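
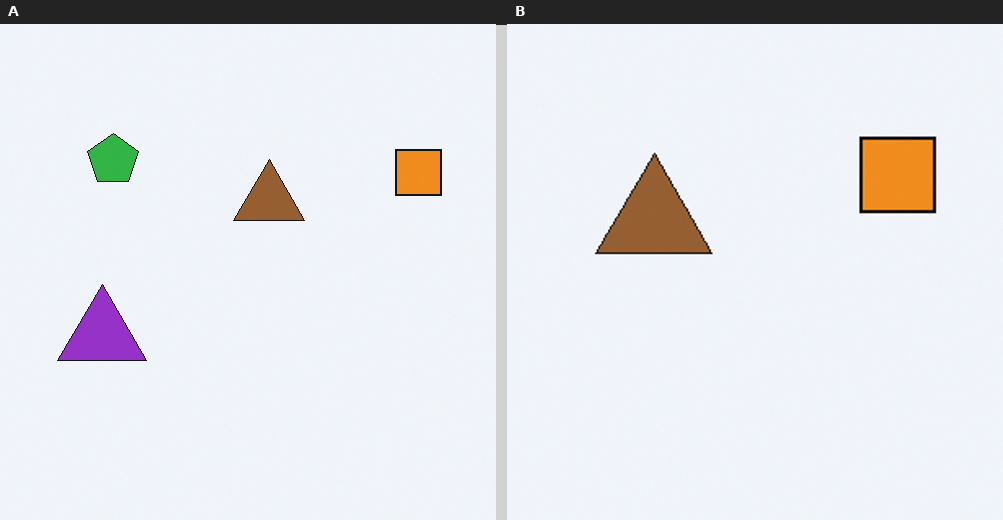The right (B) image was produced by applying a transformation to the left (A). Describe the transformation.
It was cropped tightly and scaled back up.

The visible shapes are larger and the field of view is narrower; shapes near the original edges may be partly or wholly outside the frame — a crop-and-rescale.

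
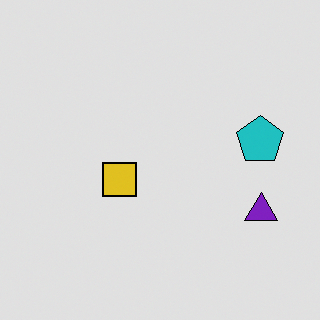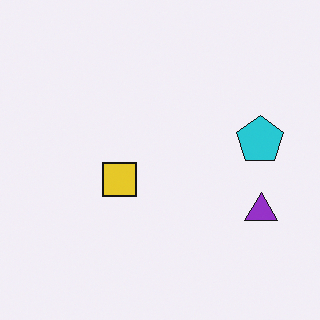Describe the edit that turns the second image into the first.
The transformation is: moderately posterized.

Each flat color has snapped to a coarser quantized level — most visibly, the near-white background has dropped to a flat grey.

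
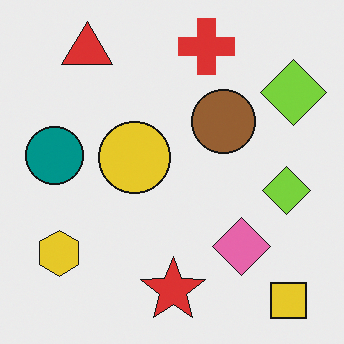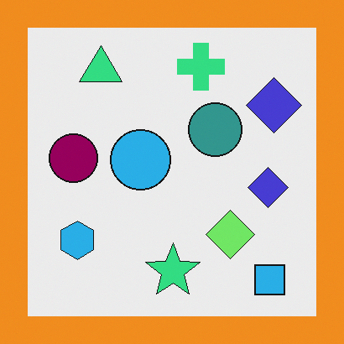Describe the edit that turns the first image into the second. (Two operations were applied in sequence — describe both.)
The transformation is: hue-shifted by a moderate amount, then framed with a orange border.

Every shape's color has rotated by the same amount around the hue wheel — a uniform hue shift. A solid orange frame runs around the edge of the second image, with the content slightly shrunk inside it.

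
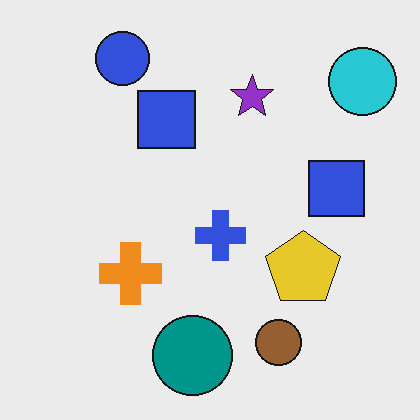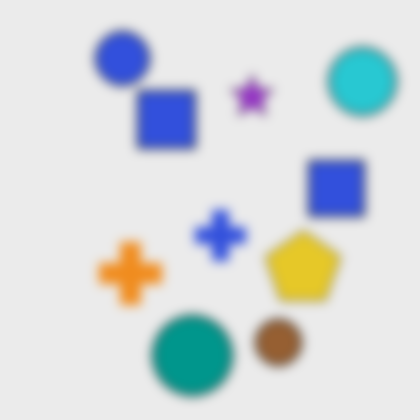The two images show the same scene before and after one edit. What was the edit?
This is the original image heavily blurred.

Shape edges and outlines are uniformly softened across the whole image.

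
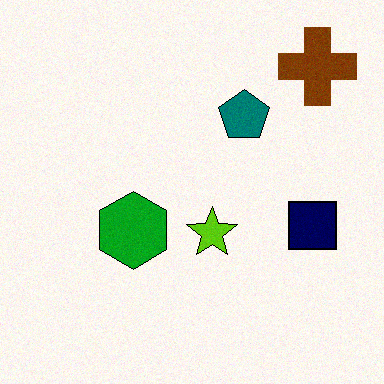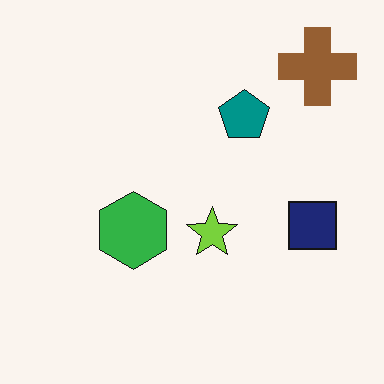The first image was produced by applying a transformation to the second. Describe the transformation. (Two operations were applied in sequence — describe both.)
Degraded with light additive noise, then given slightly increased contrast.

Random speckle covers the whole image, including the flat background. Tones are pushed away from mid-grey across the whole image — a global contrast change.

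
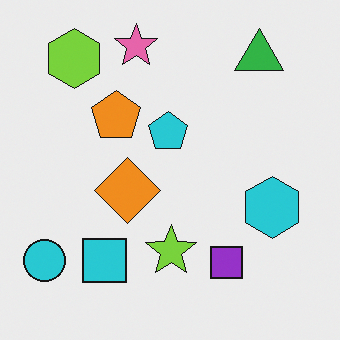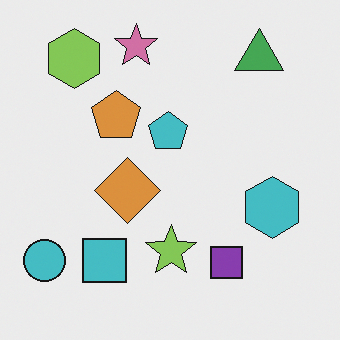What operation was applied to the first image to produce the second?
Slightly desaturated.

All colors are more muted and greyish — a global saturation change.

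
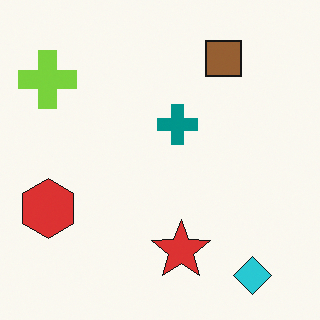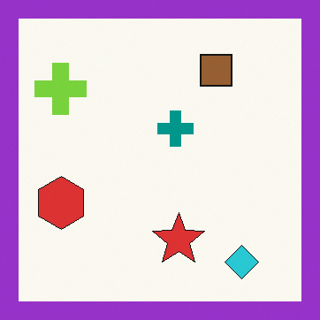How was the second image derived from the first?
This is the original image framed with a purple border.

A solid purple frame runs around the edge of the second image, with the content slightly shrunk inside it.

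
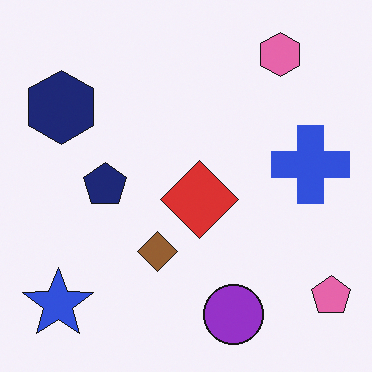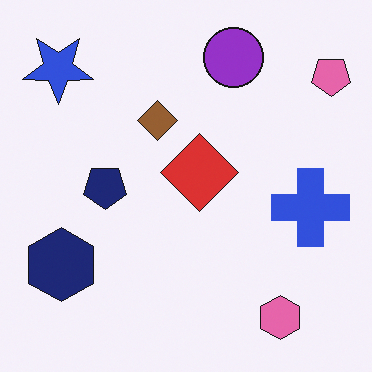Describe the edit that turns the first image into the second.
The image was flipped vertically (top ↔ bottom).

The pink hexagon is in the top-right of the first image and the bottom-right of the second — shapes on opposite sides of the horizontal midline have swapped in a mirror flip.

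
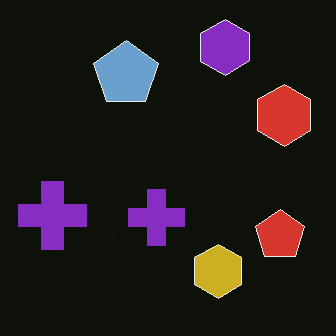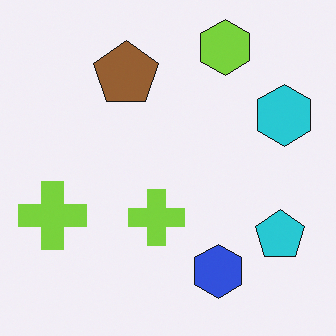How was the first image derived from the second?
It was color-inverted (negative).

The light background has become dark and every shape's color is its complement — a photographic negative.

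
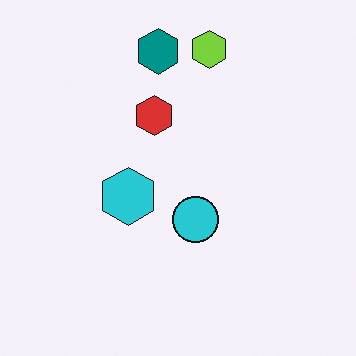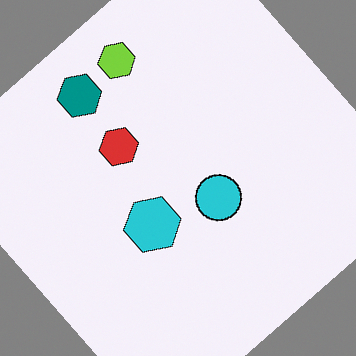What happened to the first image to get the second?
This is the original image rotated counter-clockwise by a large amount — several tens of degrees.

Every shape is tilted by the same angle and the image corners show triangular fill wedges — a whole-image rotation by a non-right angle.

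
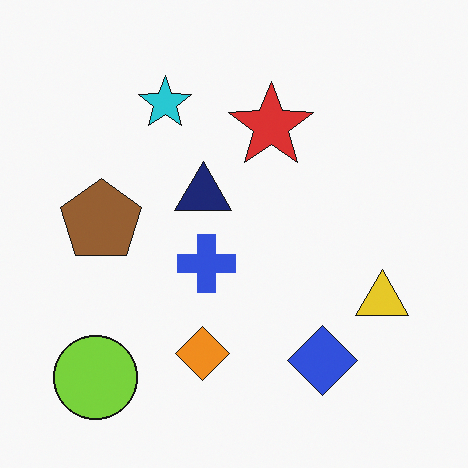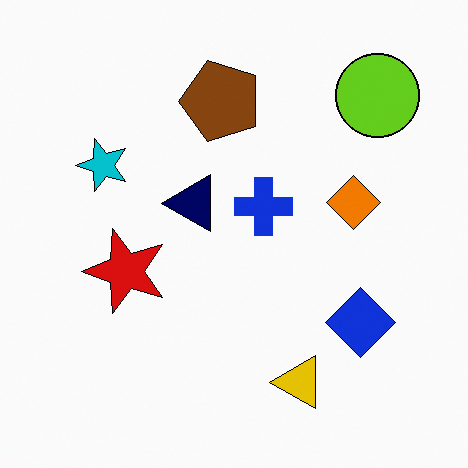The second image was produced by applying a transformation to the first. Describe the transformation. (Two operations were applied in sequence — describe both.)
The transformation is: given slightly increased contrast, then transposed (reflected across the top-left ↔ bottom-right diagonal).

Tones are pushed away from mid-grey across the whole image — a global contrast change. Shapes have swapped their row and column positions — what was in the top-right is now in the bottom-left — a diagonal reflection.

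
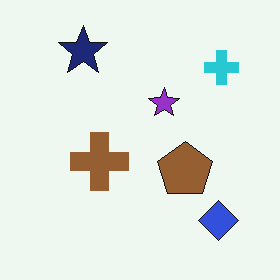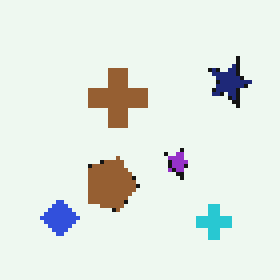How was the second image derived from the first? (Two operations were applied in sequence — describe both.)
Mildly pixelated, then rotated 90° clockwise.

Shapes are reduced to large square blocks; fine edges and outlines are lost — a downscale-then-upscale (mosaic) effect. The blue diamond sits in the bottom-right of the first image and the bottom-left of the second — consistent with a whole-image 90° clockwise rotation.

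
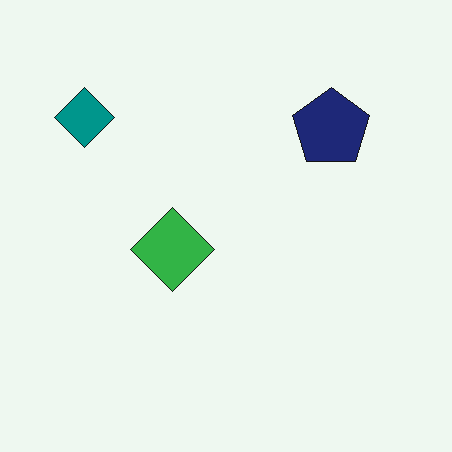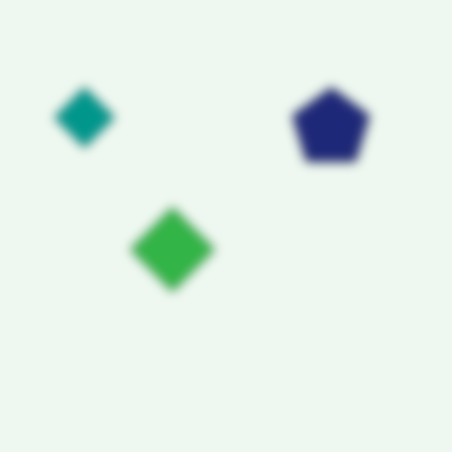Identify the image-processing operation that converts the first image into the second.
Strongly gaussian-blurred.

Shape edges and outlines are uniformly softened across the whole image.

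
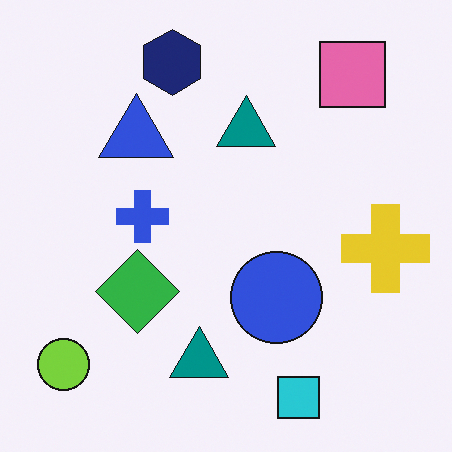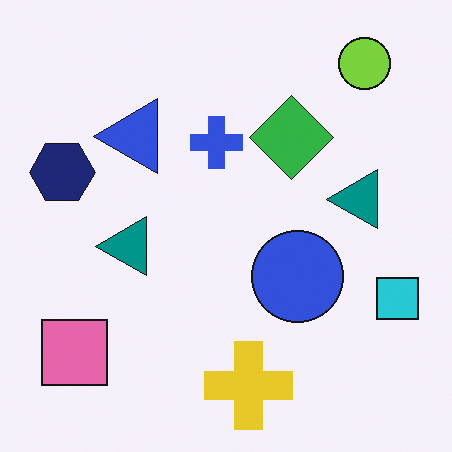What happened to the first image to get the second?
The second image is the first transposed (reflected across the top-left ↔ bottom-right diagonal).

Shapes have swapped their row and column positions — what was in the top-right is now in the bottom-left — a diagonal reflection.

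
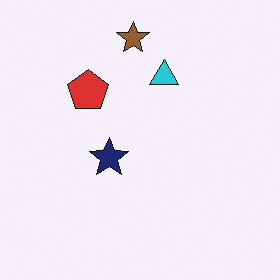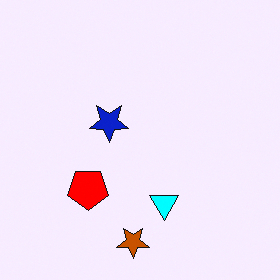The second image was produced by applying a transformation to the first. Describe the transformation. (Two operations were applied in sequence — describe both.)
The image was flipped vertically (top ↔ bottom), then made much more vivid (saturation change).

The brown star is in the top of the first image and the bottom of the second — shapes on opposite sides of the horizontal midline have swapped in a mirror flip. All colors are more vivid — a global saturation change.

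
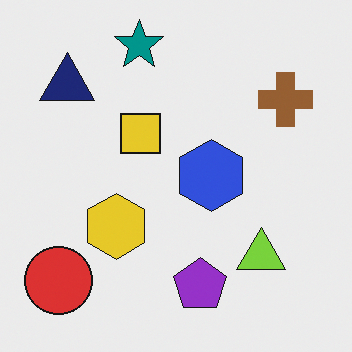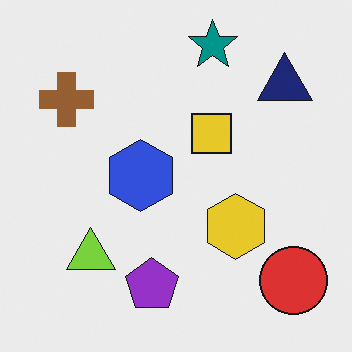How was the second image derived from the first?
Flipped horizontally (left ↔ right).

The red circle is in the bottom-left of the first image and the bottom-right of the second — shapes on opposite sides of the vertical midline have swapped in a mirror flip.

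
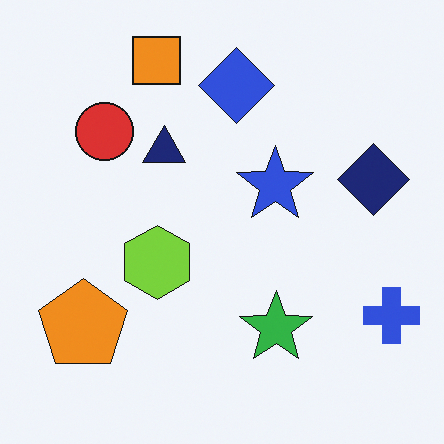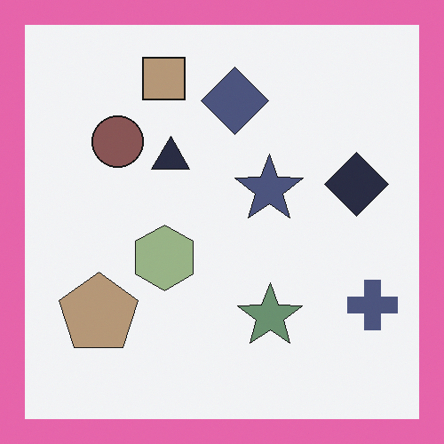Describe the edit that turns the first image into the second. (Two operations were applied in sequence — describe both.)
The second image is the first made much more muted (saturation change), then framed with a pink border.

All colors are more muted and greyish — a global saturation change. A solid pink frame runs around the edge of the second image, with the content slightly shrunk inside it.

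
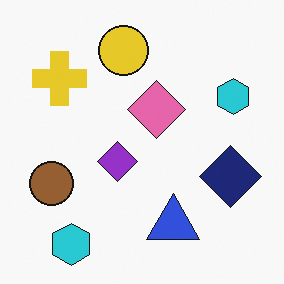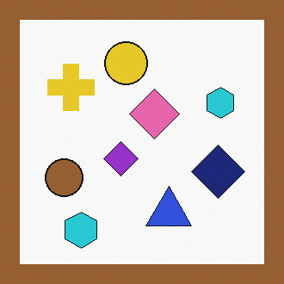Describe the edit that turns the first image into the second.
This is the original image framed with a brown border.

A solid brown frame runs around the edge of the second image, with the content slightly shrunk inside it.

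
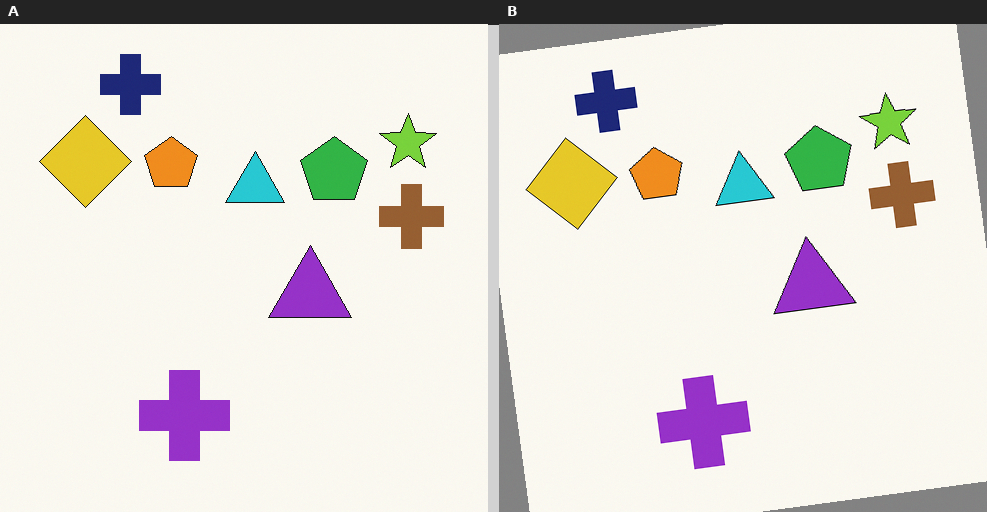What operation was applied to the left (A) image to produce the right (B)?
Rotated counter-clockwise by a slight angle.

Every shape is tilted by the same angle and the image corners show triangular fill wedges — a whole-image rotation by a non-right angle.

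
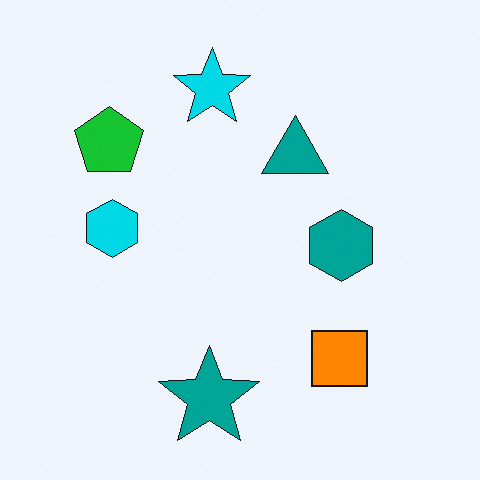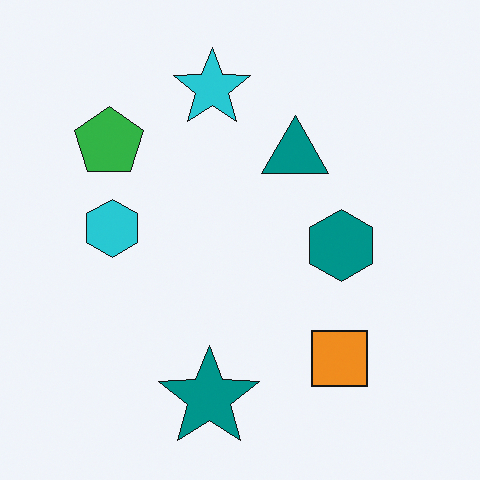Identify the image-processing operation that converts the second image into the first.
This is the original image slightly oversaturated.

All colors are more vivid — a global saturation change.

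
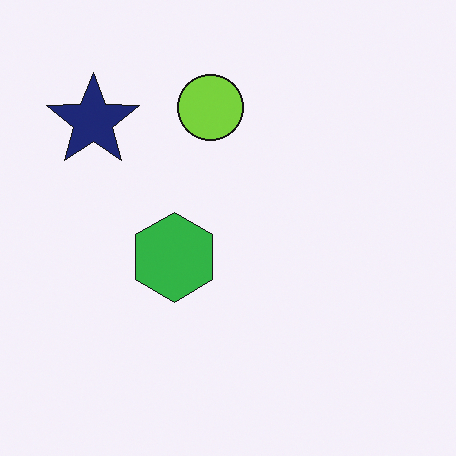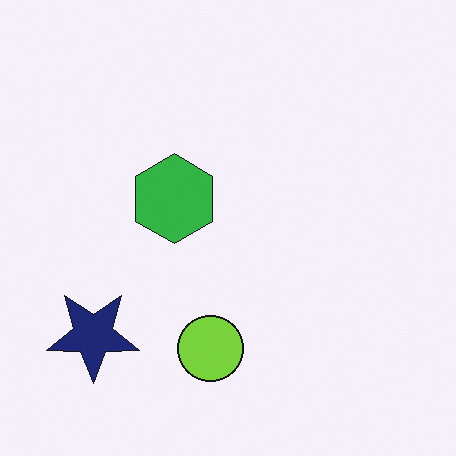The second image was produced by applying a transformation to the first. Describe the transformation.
The second image is the first flipped vertically (top ↔ bottom).

The lime circle is in the top of the first image and the bottom of the second — shapes on opposite sides of the horizontal midline have swapped in a mirror flip.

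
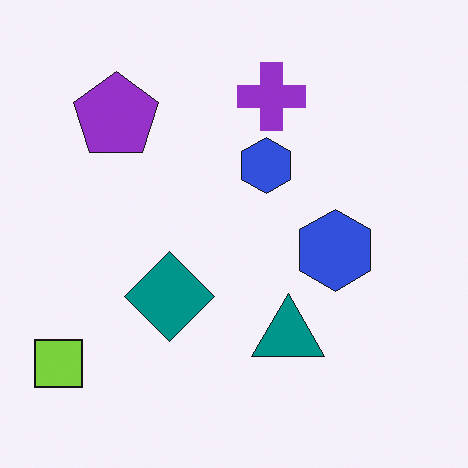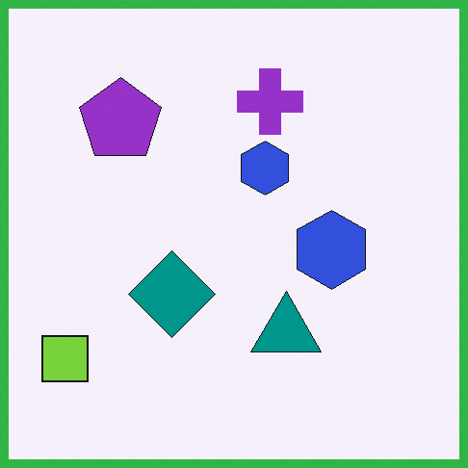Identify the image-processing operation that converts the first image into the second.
Framed with a green border.

A solid green frame runs around the edge of the second image, with the content slightly shrunk inside it.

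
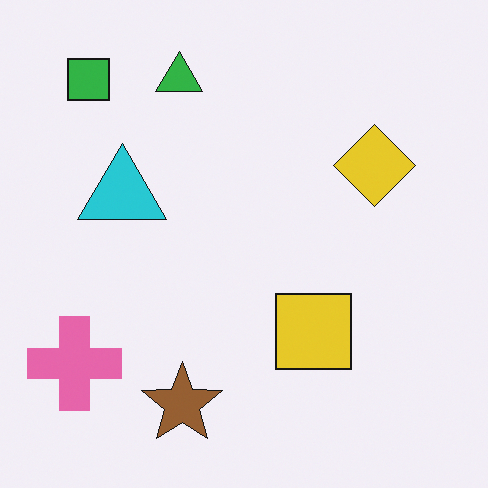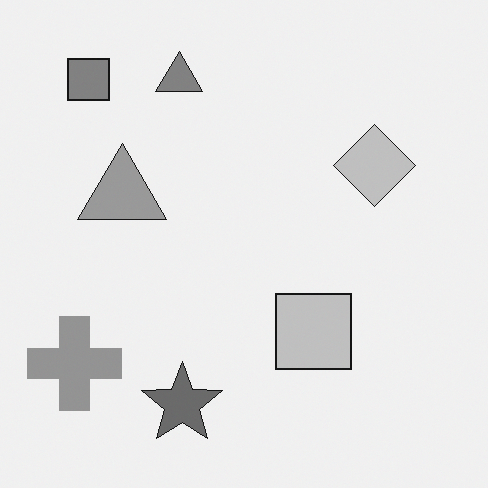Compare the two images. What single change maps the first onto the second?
It was converted to grayscale.

All color is removed — every shape is now a shade of grey.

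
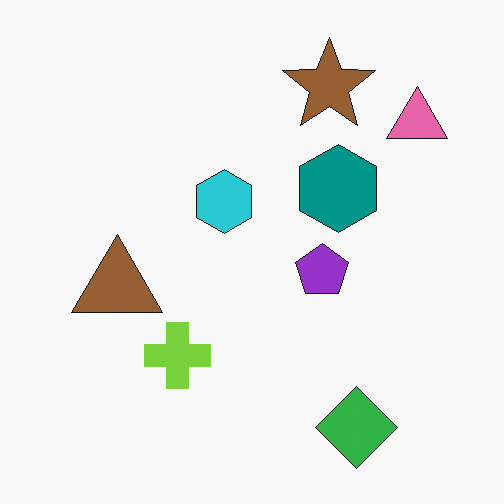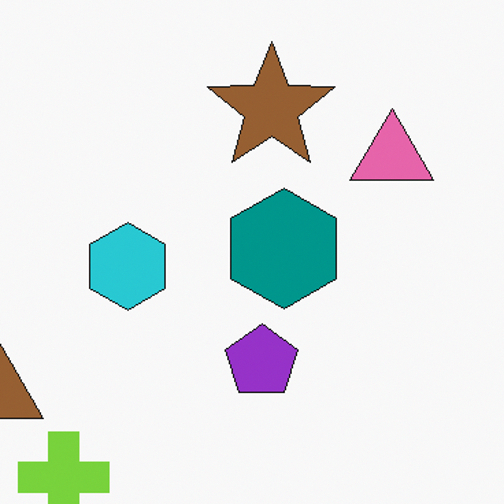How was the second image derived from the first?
The image was cropped to a modestly smaller region and rescaled.

The visible shapes are larger and the field of view is narrower; shapes near the original edges may be partly or wholly outside the frame — a crop-and-rescale.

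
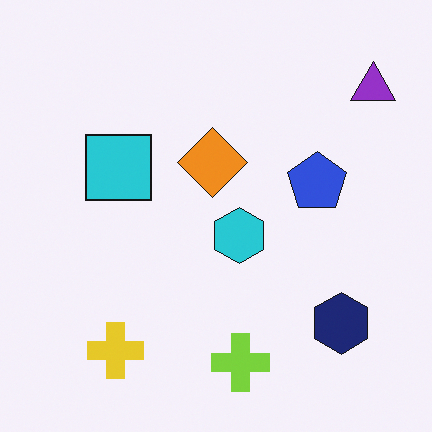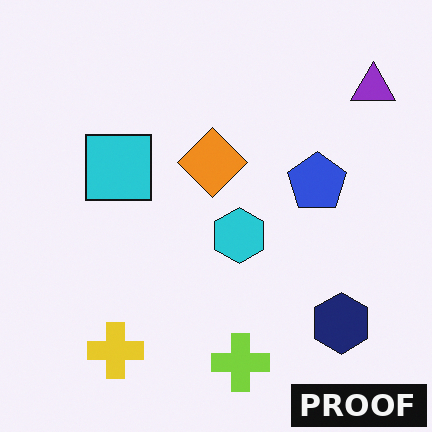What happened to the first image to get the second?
The image was watermarked with the text "PROOF" in the lower-right corner.

A dark label reading "PROOF" appears in the lower-right corner.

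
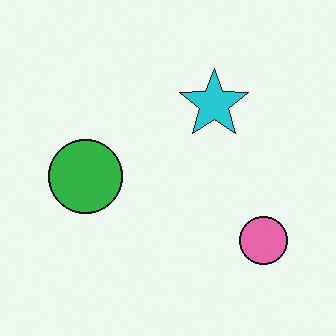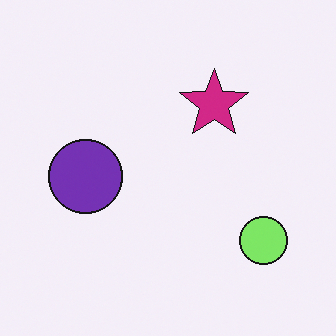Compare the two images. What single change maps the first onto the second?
The transformation is: hue-shifted by a moderate amount.

Every shape's color has rotated by the same amount around the hue wheel — a uniform hue shift.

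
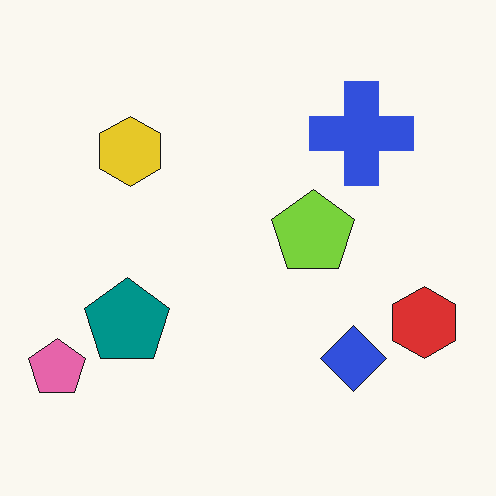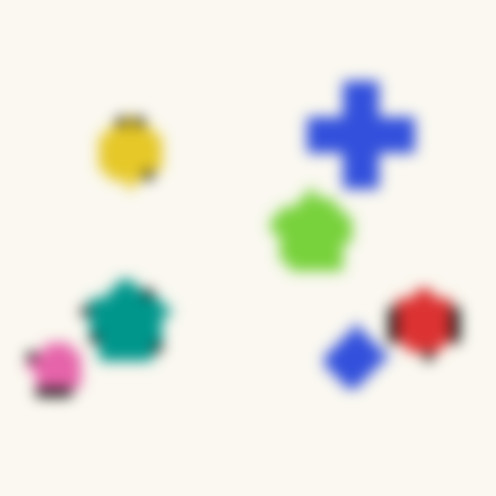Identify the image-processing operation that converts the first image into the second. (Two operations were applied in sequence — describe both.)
It was coarsely pixelated, then heavily blurred.

Shapes are reduced to large square blocks; fine edges and outlines are lost — a downscale-then-upscale (mosaic) effect. Shape edges and outlines are uniformly softened across the whole image.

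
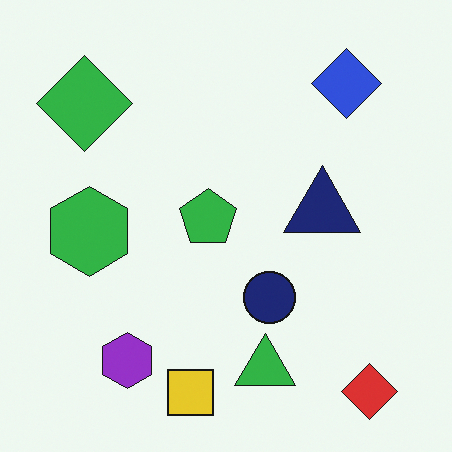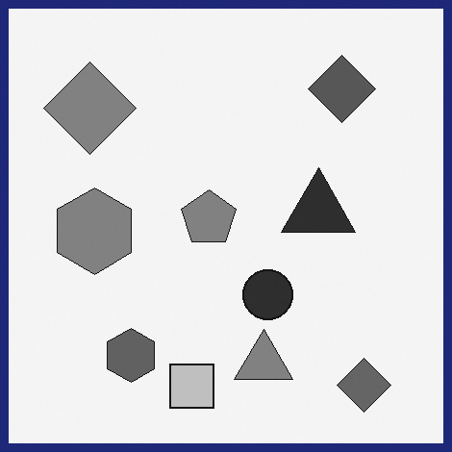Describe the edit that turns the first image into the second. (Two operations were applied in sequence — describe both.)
The image was converted to grayscale, then framed with a navy border.

All color is removed — every shape is now a shade of grey. A solid navy frame runs around the edge of the second image, with the content slightly shrunk inside it.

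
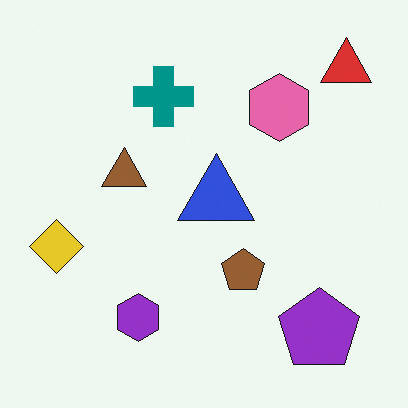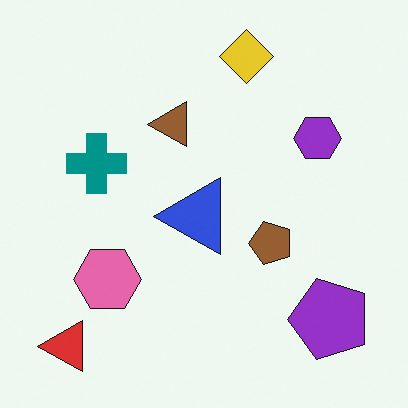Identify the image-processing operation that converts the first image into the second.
The transformation is: transposed (reflected across the top-left ↔ bottom-right diagonal).

Shapes have swapped their row and column positions — what was in the top-right is now in the bottom-left — a diagonal reflection.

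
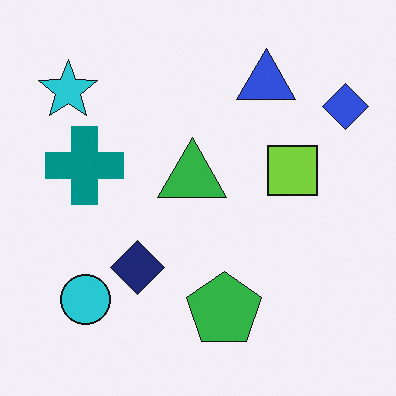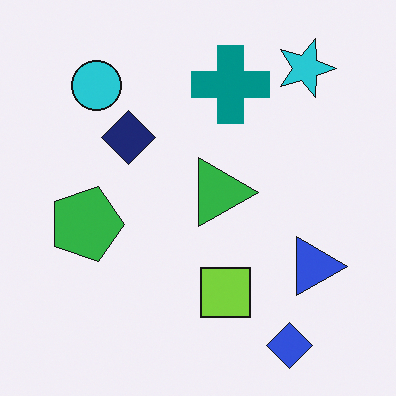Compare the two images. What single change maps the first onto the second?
It was rotated 90° clockwise.

The blue diamond sits in the top-right of the first image and the bottom-right of the second — consistent with a whole-image 90° clockwise rotation.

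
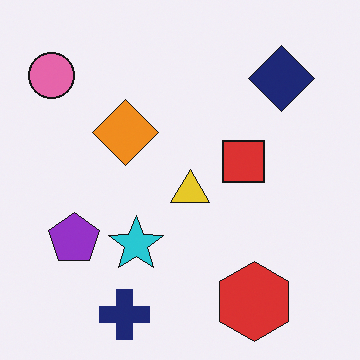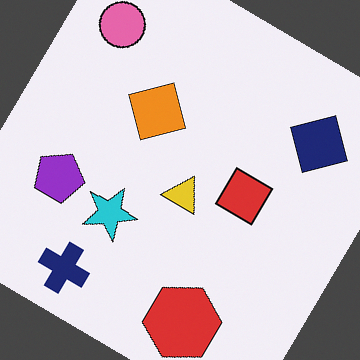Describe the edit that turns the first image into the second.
This is the original image rotated clockwise by a large amount — several tens of degrees.

Every shape is tilted by the same angle and the image corners show triangular fill wedges — a whole-image rotation by a non-right angle.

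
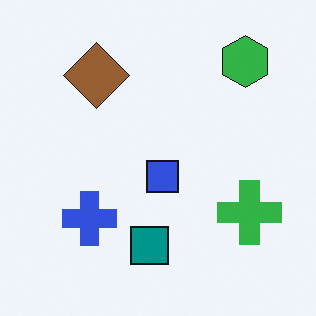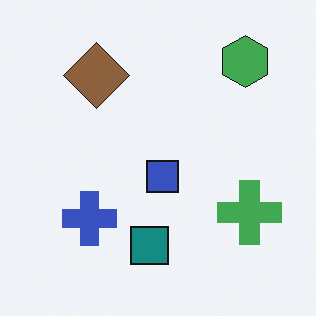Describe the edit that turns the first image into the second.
This is the original image slightly desaturated.

All colors are more muted and greyish — a global saturation change.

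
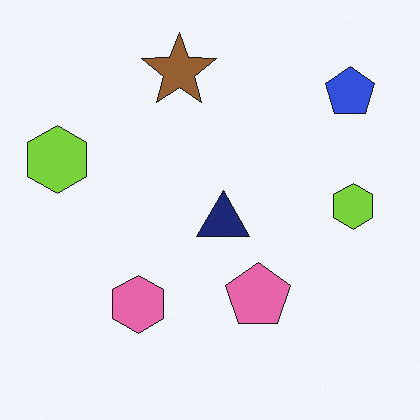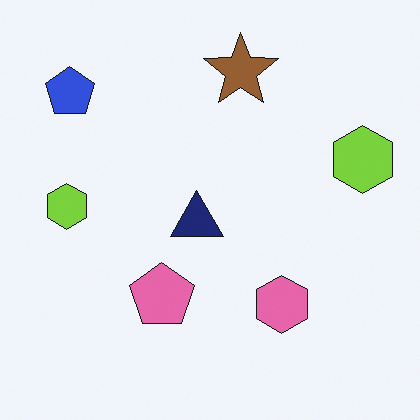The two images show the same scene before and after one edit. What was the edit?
Flipped horizontally (left ↔ right).

The blue pentagon is in the top-right of the first image and the top-left of the second — shapes on opposite sides of the vertical midline have swapped in a mirror flip.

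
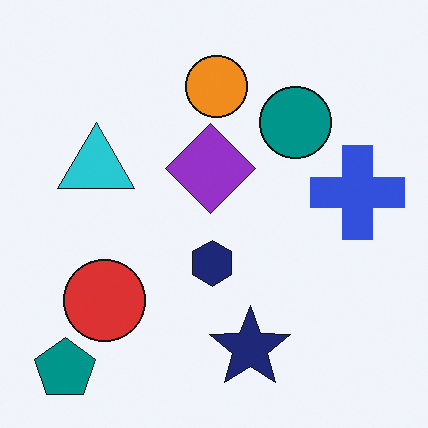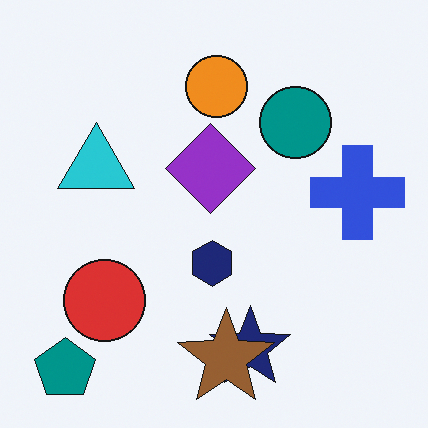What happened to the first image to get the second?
This is the original image overlaid with an additional brown star.

A brown star appears in the second image that is absent from the first.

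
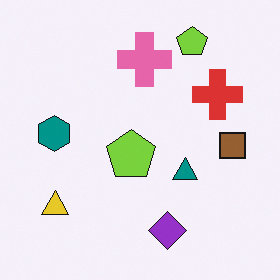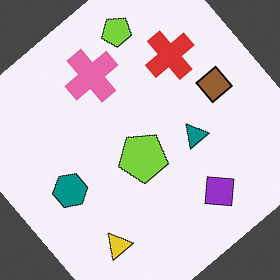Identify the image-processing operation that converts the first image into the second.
It was rotated counter-clockwise by a large amount — several tens of degrees.

Every shape is tilted by the same angle and the image corners show triangular fill wedges — a whole-image rotation by a non-right angle.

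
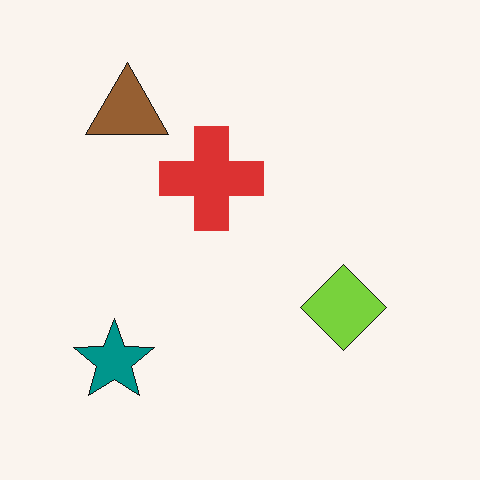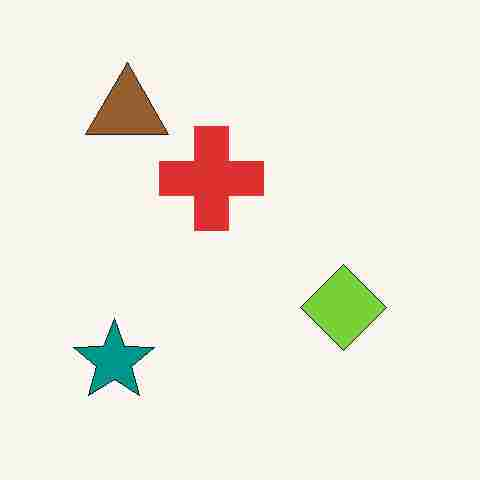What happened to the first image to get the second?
Degraded with heavy JPEG compression.

Blocky 8×8 compression artifacts appear around shape edges and the flat background shows ringing — characteristic JPEG degradation.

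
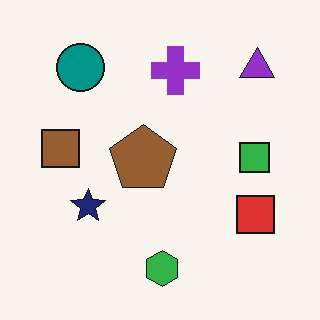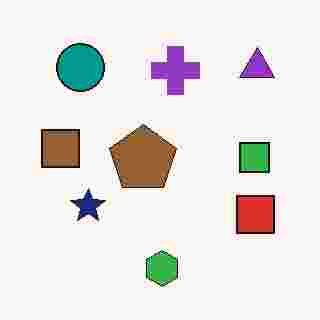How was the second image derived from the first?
The second image is the first heavily JPEG-compressed with obvious blocking artifacts.

Blocky 8×8 compression artifacts appear around shape edges and the flat background shows ringing — characteristic JPEG degradation.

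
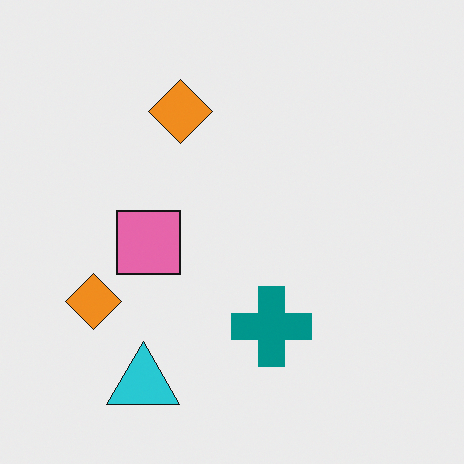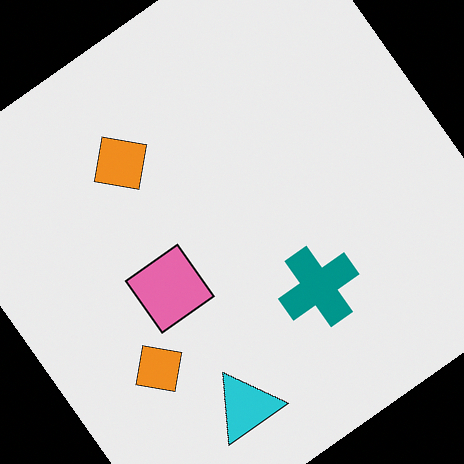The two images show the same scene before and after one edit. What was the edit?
This is the original image rotated counter-clockwise by a large amount — several tens of degrees.

Every shape is tilted by the same angle and the image corners show triangular fill wedges — a whole-image rotation by a non-right angle.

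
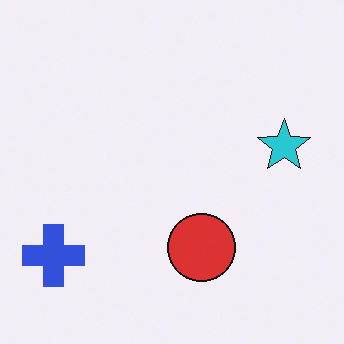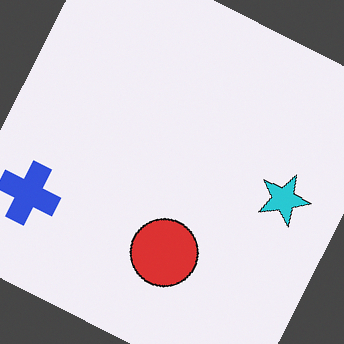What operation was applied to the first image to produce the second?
It was rotated clockwise by a clearly visible amount.

Every shape is tilted by the same angle and the image corners show triangular fill wedges — a whole-image rotation by a non-right angle.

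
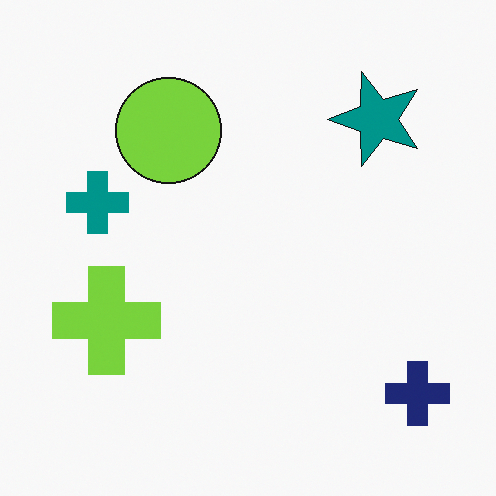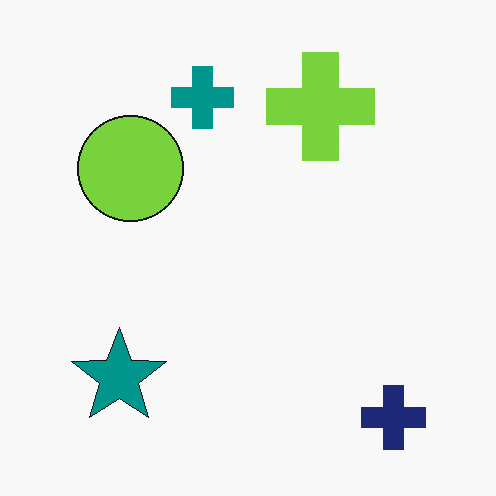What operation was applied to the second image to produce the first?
It was transposed (reflected across the top-left ↔ bottom-right diagonal).

Shapes have swapped their row and column positions — what was in the top-right is now in the bottom-left — a diagonal reflection.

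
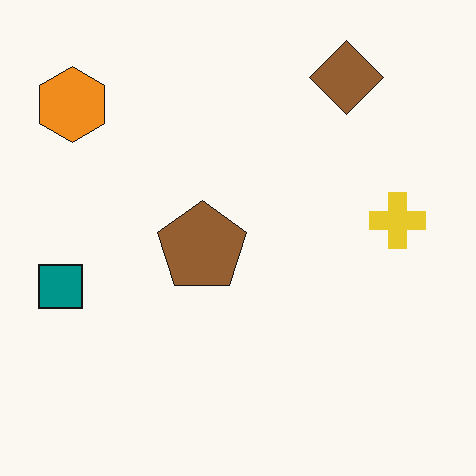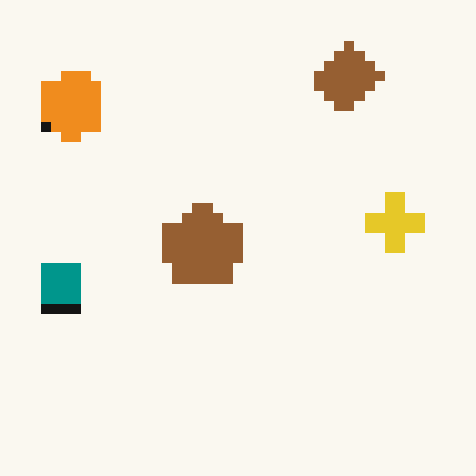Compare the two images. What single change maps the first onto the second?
The transformation is: coarsely pixelated.

Shapes are reduced to large square blocks; fine edges and outlines are lost — a downscale-then-upscale (mosaic) effect.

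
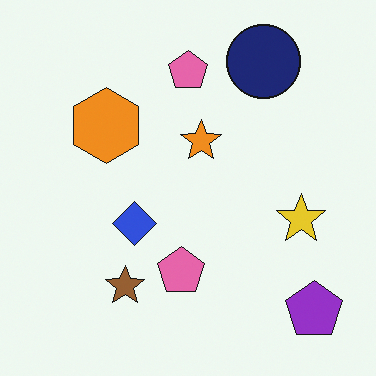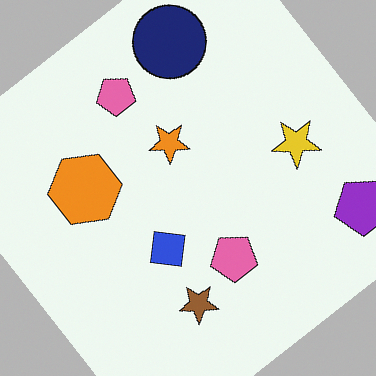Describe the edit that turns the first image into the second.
This is the original image rotated counter-clockwise by a large amount — several tens of degrees.

Every shape is tilted by the same angle and the image corners show triangular fill wedges — a whole-image rotation by a non-right angle.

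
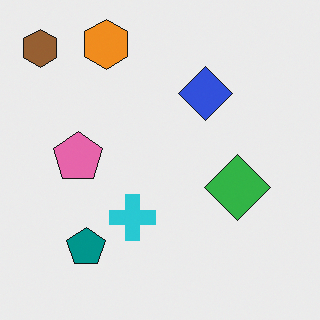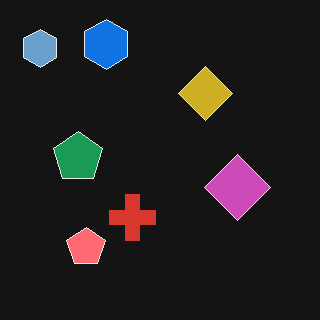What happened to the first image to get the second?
The transformation is: color-inverted (negative).

The light background has become dark and every shape's color is its complement — a photographic negative.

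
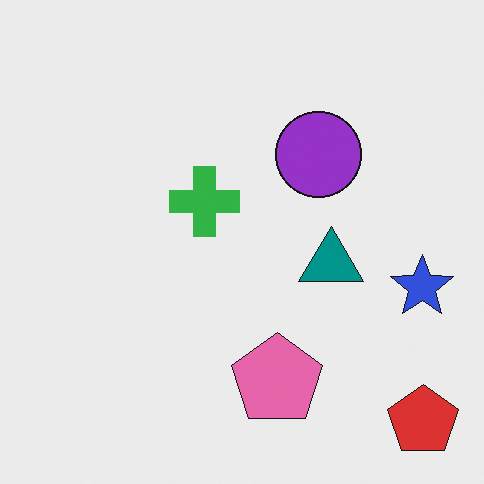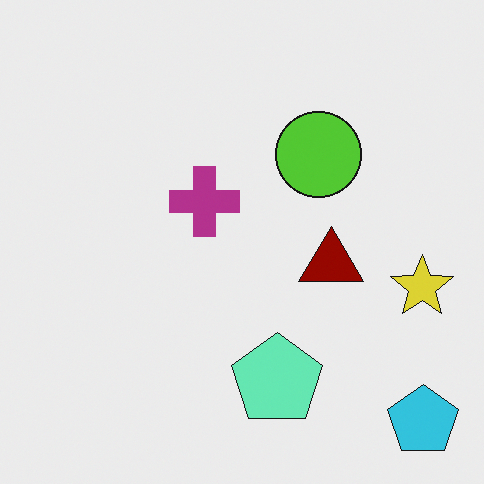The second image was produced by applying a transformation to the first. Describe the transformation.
The transformation is: hue-shifted by a large amount.

Every shape's color has rotated by the same amount around the hue wheel — a uniform hue shift.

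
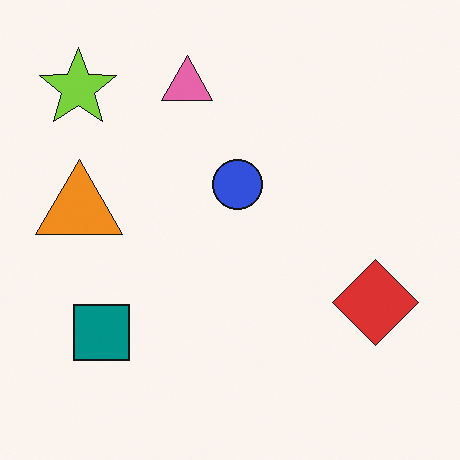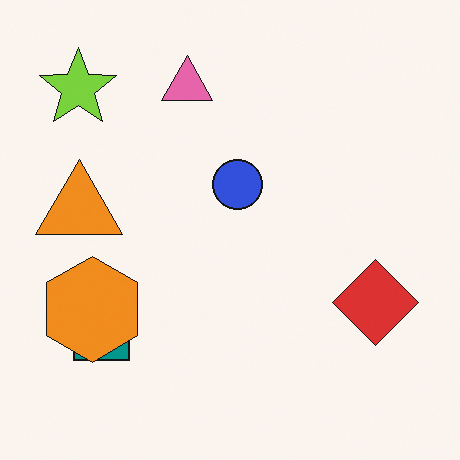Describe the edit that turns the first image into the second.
The transformation is: overlaid with an additional orange hexagon.

An orange hexagon appears in the second image that is absent from the first.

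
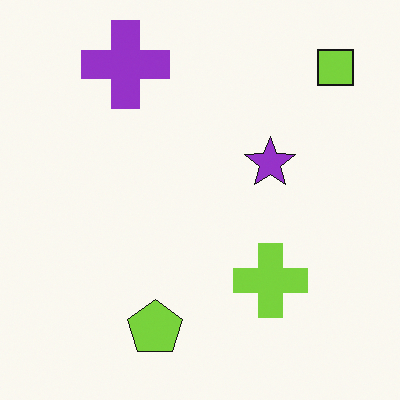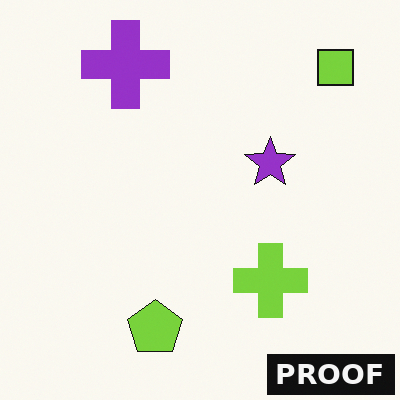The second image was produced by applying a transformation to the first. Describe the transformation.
The image was watermarked with the text "PROOF" in the lower-right corner.

A dark label reading "PROOF" appears in the lower-right corner.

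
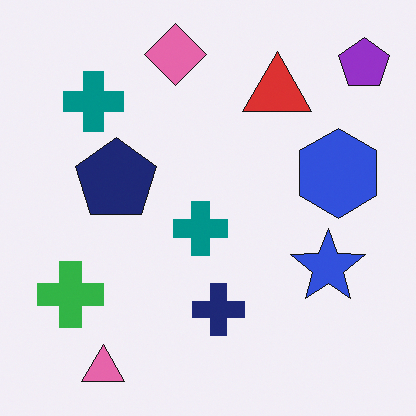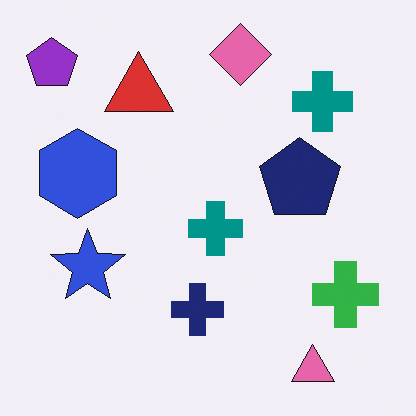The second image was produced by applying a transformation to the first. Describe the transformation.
This is the original image flipped horizontally (left ↔ right).

The purple pentagon is in the top-right of the first image and the top-left of the second — shapes on opposite sides of the vertical midline have swapped in a mirror flip.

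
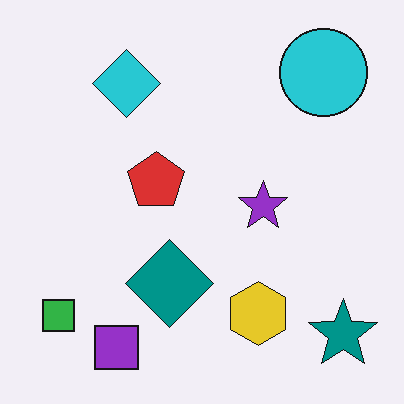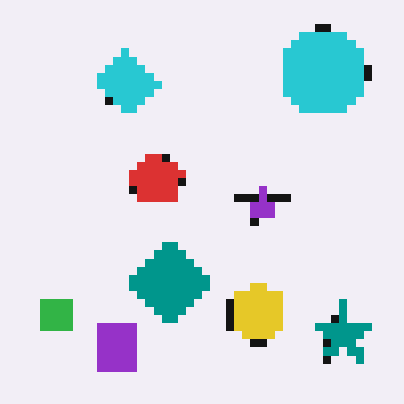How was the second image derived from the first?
This is the original image pixelated into visible square blocks.

Shapes are reduced to large square blocks; fine edges and outlines are lost — a downscale-then-upscale (mosaic) effect.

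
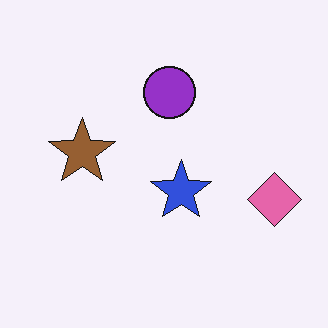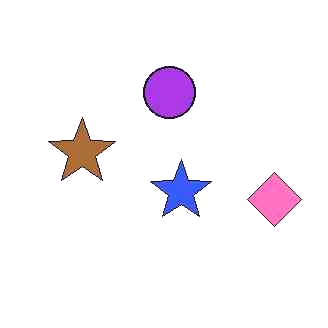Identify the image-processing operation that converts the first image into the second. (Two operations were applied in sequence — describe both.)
The image was given moderate JPEG compression, then brightened a little.

Blocky 8×8 compression artifacts appear around shape edges and the flat background shows ringing — characteristic JPEG degradation. Every pixel — background and shapes alike — is uniformly brightened.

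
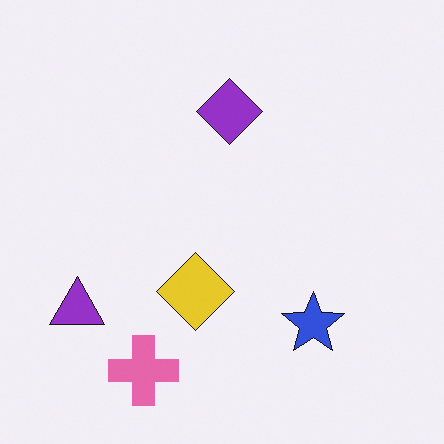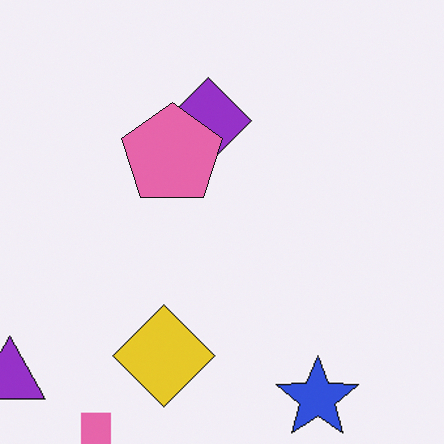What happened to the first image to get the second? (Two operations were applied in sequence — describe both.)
It was cropped to a modestly smaller region and rescaled, then overlaid with an additional pink pentagon.

The visible shapes are larger and the field of view is narrower; shapes near the original edges may be partly or wholly outside the frame — a crop-and-rescale. A pink pentagon appears in the second image that is absent from the first.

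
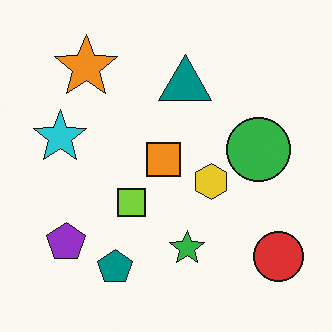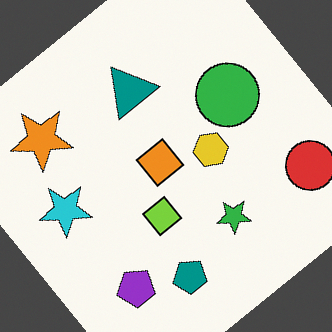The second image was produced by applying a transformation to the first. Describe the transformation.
This is the original image rotated counter-clockwise by a large amount — several tens of degrees.

Every shape is tilted by the same angle and the image corners show triangular fill wedges — a whole-image rotation by a non-right angle.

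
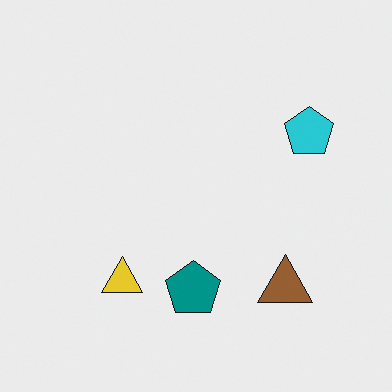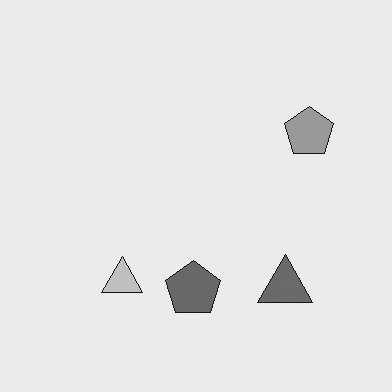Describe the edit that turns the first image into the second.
The image was converted to grayscale.

All color is removed — every shape is now a shade of grey.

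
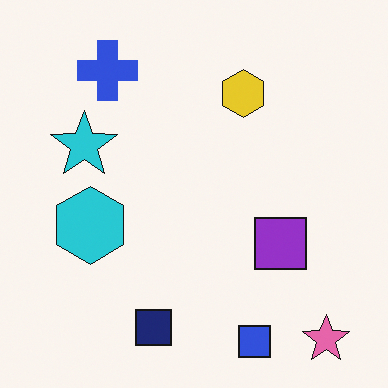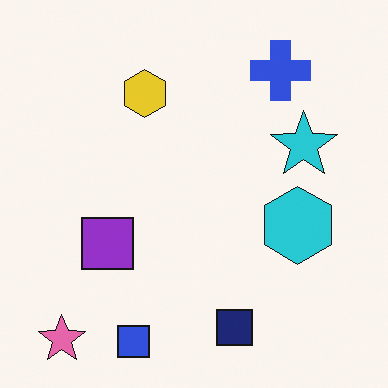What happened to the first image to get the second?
Flipped horizontally (left ↔ right).

The pink star is in the bottom-right of the first image and the bottom-left of the second — shapes on opposite sides of the vertical midline have swapped in a mirror flip.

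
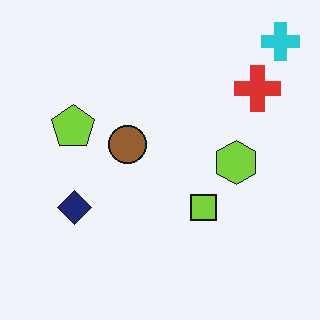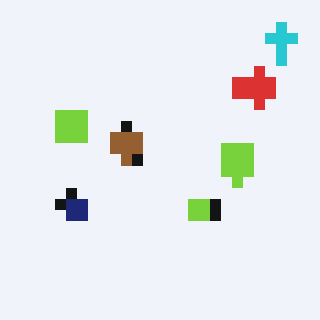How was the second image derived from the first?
Heavily pixelated into large blocks.

Shapes are reduced to large square blocks; fine edges and outlines are lost — a downscale-then-upscale (mosaic) effect.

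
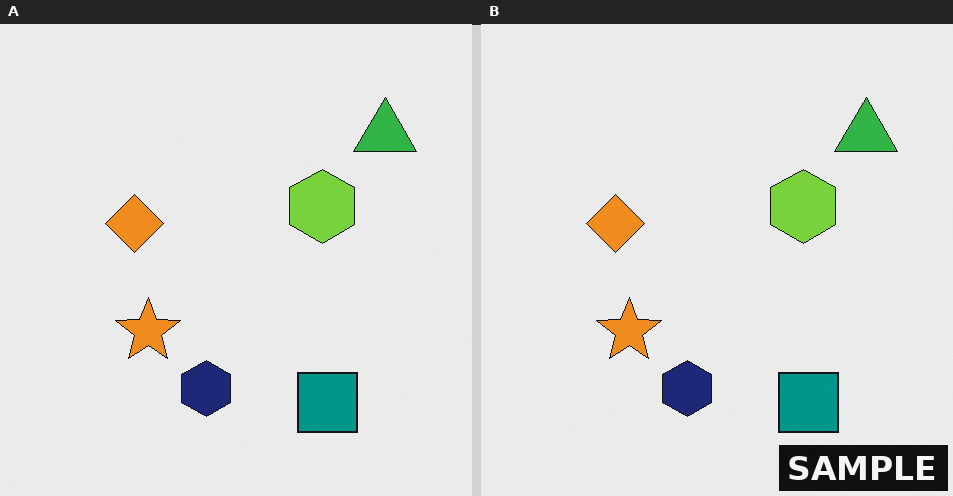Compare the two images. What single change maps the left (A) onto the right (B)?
Watermarked with the text "SAMPLE" in the lower-right corner.

A dark label reading "SAMPLE" appears in the lower-right corner.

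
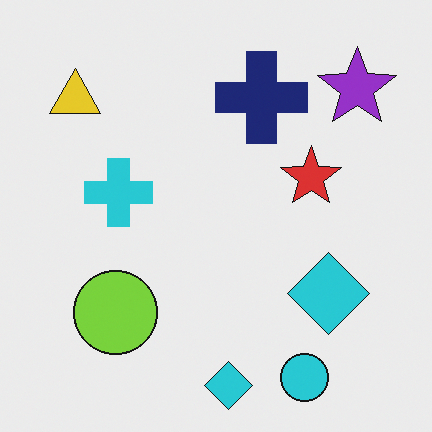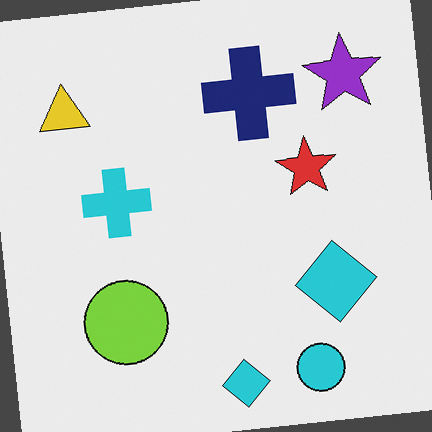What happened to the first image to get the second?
The image was rotated counter-clockwise by a slight angle.

Every shape is tilted by the same angle and the image corners show triangular fill wedges — a whole-image rotation by a non-right angle.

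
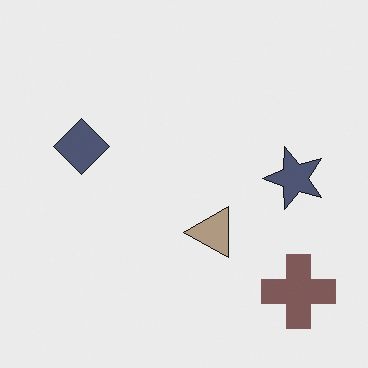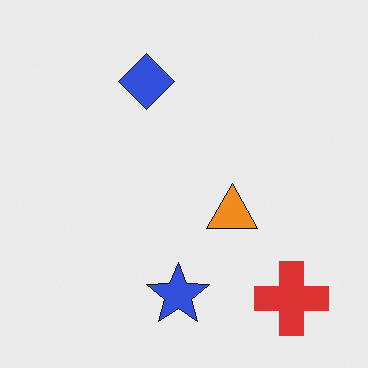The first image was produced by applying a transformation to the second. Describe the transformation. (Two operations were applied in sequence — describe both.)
The transformation is: made much more muted (saturation change), then transposed (reflected across the top-left ↔ bottom-right diagonal).

All colors are more muted and greyish — a global saturation change. Shapes have swapped their row and column positions — what was in the top-right is now in the bottom-left — a diagonal reflection.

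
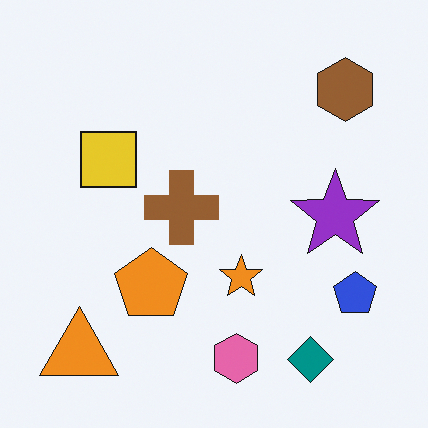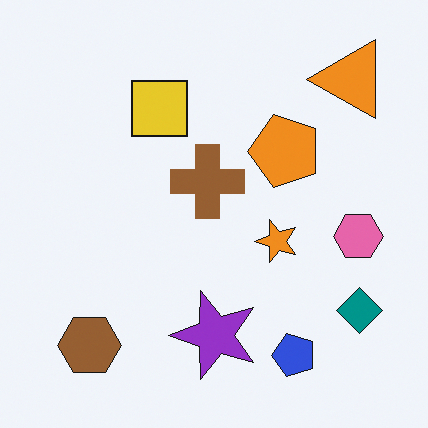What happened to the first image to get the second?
This is the original image transposed (reflected across the top-left ↔ bottom-right diagonal).

Shapes have swapped their row and column positions — what was in the top-right is now in the bottom-left — a diagonal reflection.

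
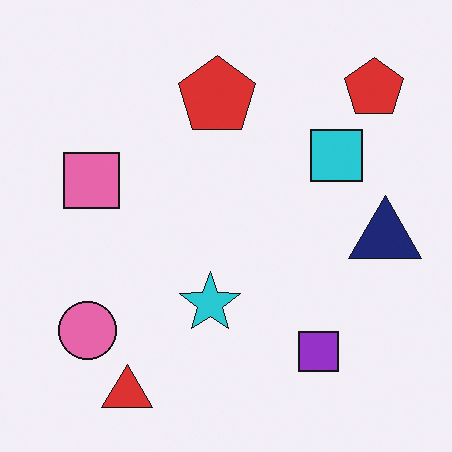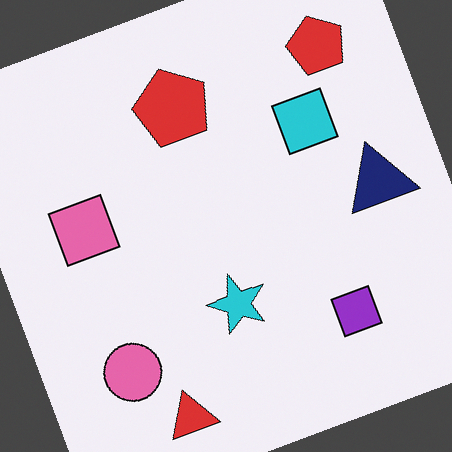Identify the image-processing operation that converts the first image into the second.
It was rotated counter-clockwise by a moderate amount.

Every shape is tilted by the same angle and the image corners show triangular fill wedges — a whole-image rotation by a non-right angle.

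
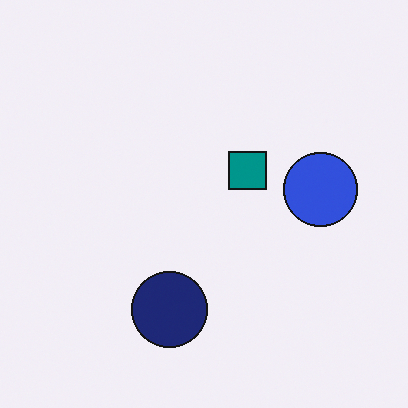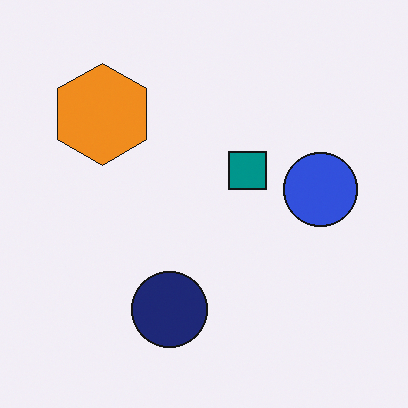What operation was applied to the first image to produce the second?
The second image is the first overlaid with an additional orange hexagon.

An orange hexagon appears in the second image that is absent from the first.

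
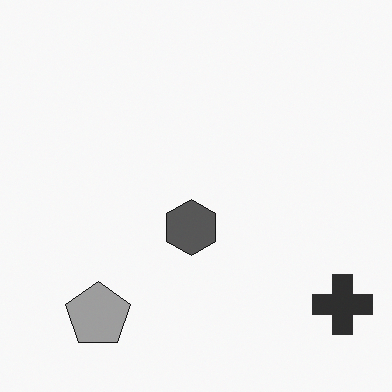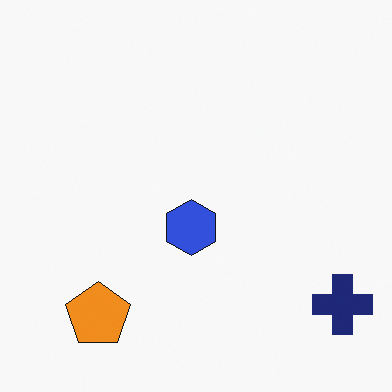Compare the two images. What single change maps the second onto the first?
It was converted to grayscale.

All color is removed — every shape is now a shade of grey.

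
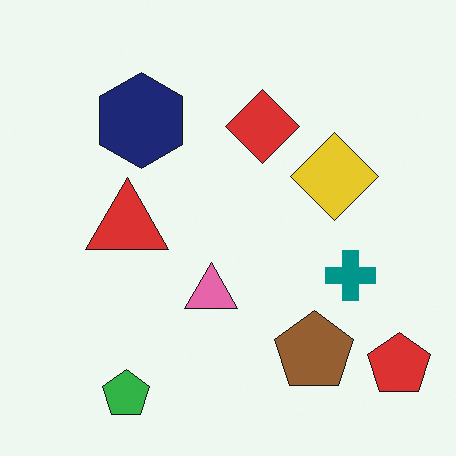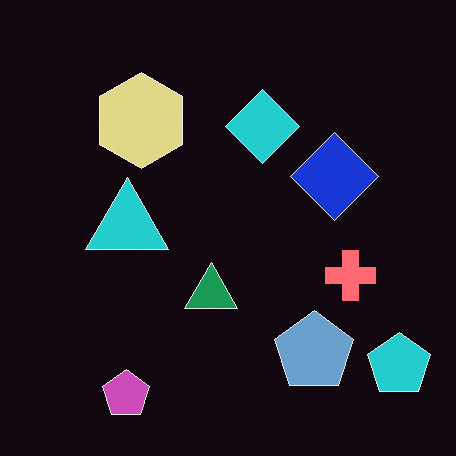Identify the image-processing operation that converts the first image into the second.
Color-inverted (negative).

The light background has become dark and every shape's color is its complement — a photographic negative.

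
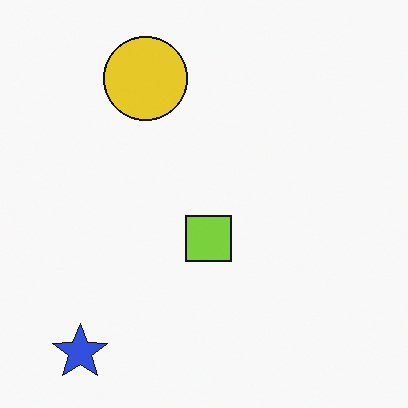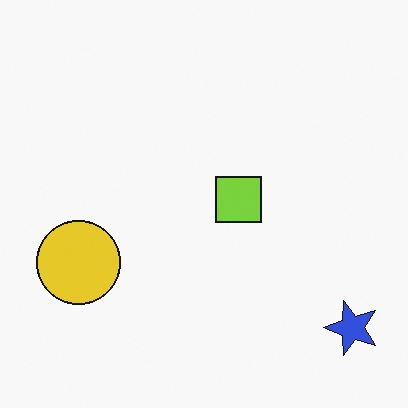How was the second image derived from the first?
This is the original image rotated 90° counter-clockwise.

The blue star sits in the bottom-left of the first image and the bottom-right of the second — consistent with a whole-image 90° counter-clockwise rotation.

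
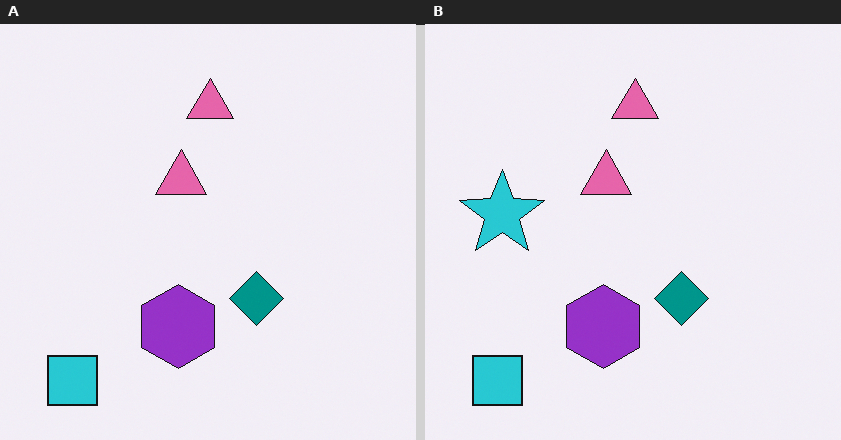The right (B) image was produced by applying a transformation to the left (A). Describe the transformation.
The right (B) image is the left (A) overlaid with an additional cyan star.

A cyan star appears in the right (B) image that is absent from the left (A).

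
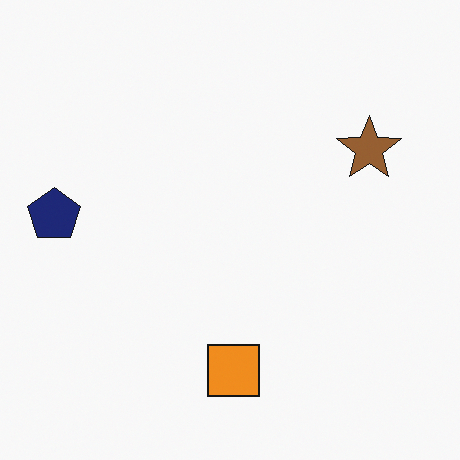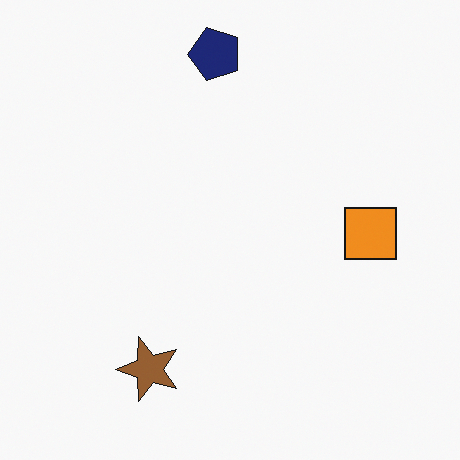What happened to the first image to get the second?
It was transposed (reflected across the top-left ↔ bottom-right diagonal).

Shapes have swapped their row and column positions — what was in the top-right is now in the bottom-left — a diagonal reflection.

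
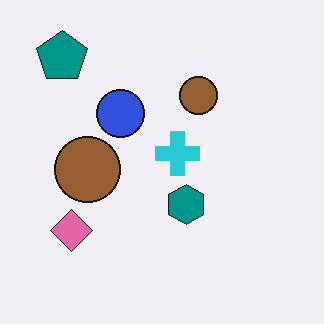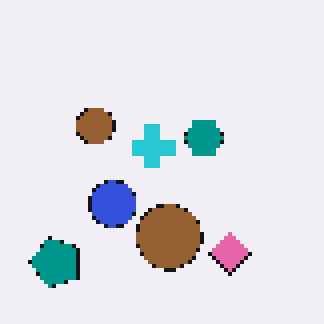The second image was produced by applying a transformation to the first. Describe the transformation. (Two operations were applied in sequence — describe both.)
The transformation is: mildly pixelated, then rotated 90° counter-clockwise.

Shapes are reduced to large square blocks; fine edges and outlines are lost — a downscale-then-upscale (mosaic) effect. The teal pentagon sits in the top-left of the first image and the bottom-left of the second — consistent with a whole-image 90° counter-clockwise rotation.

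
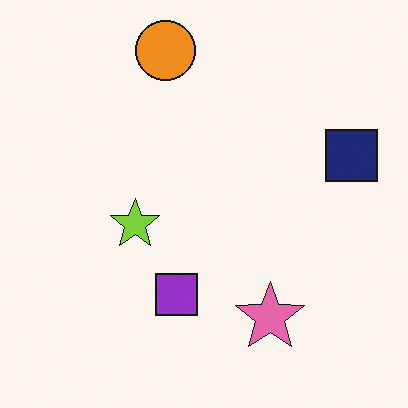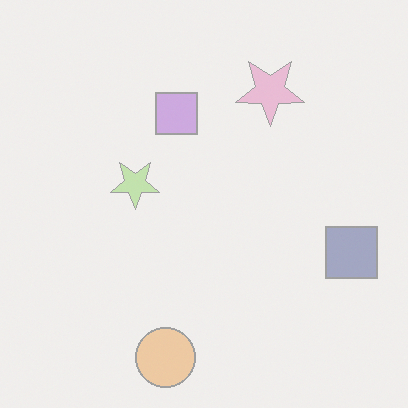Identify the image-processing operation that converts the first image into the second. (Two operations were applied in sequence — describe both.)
This is the original image flipped vertically (top ↔ bottom), then given much lower contrast.

The orange circle is in the top of the first image and the bottom of the second — shapes on opposite sides of the horizontal midline have swapped in a mirror flip. Tones are pushed toward mid-grey across the whole image — a global contrast change.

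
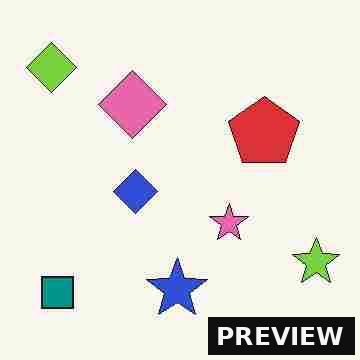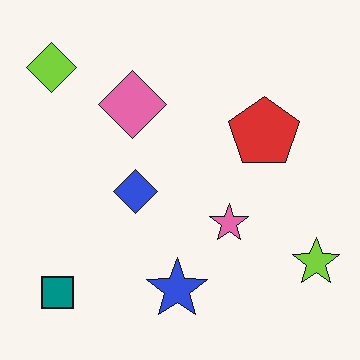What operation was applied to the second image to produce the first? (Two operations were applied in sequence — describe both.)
It was degraded with heavy JPEG compression, then watermarked with the text "PREVIEW" in the lower-right corner.

Blocky 8×8 compression artifacts appear around shape edges and the flat background shows ringing — characteristic JPEG degradation. A dark label reading "PREVIEW" appears in the lower-right corner.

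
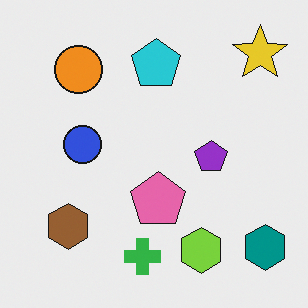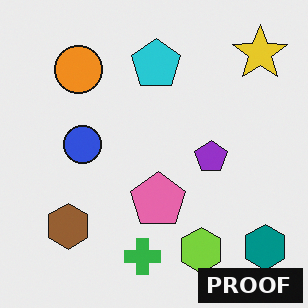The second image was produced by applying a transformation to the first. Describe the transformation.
It was watermarked with the text "PROOF" in the lower-right corner.

A dark label reading "PROOF" appears in the lower-right corner.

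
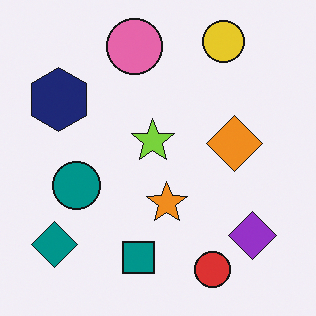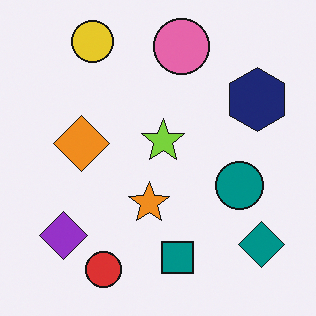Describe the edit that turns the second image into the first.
It was flipped horizontally (left ↔ right).

The teal diamond is in the bottom-right of the second image and the bottom-left of the first — shapes on opposite sides of the vertical midline have swapped in a mirror flip.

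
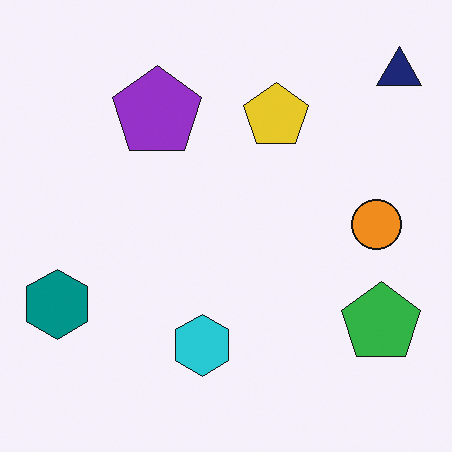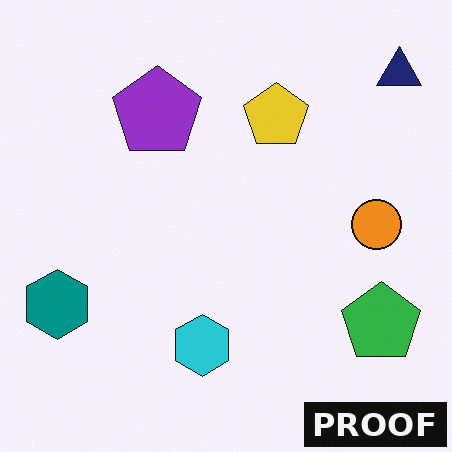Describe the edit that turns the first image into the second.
The second image is the first watermarked with the text "PROOF" in the lower-right corner.

A dark label reading "PROOF" appears in the lower-right corner.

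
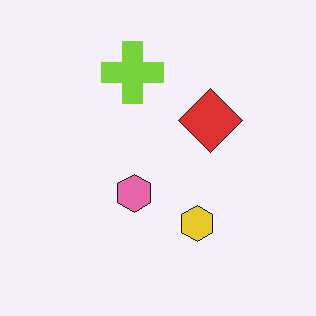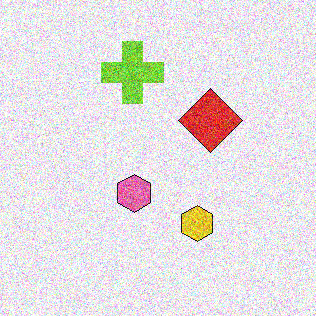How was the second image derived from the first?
Degraded with heavy additive noise.

Random speckle covers the whole image, including the flat background.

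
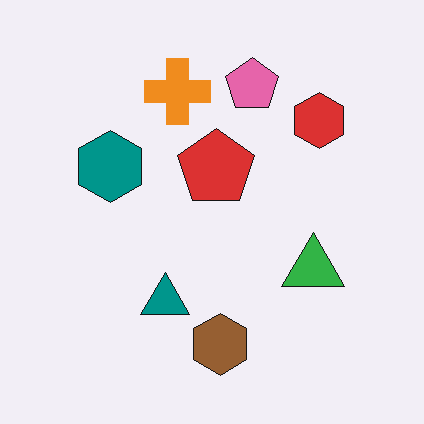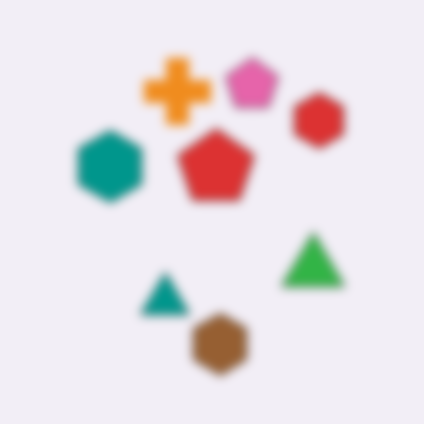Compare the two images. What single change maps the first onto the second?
The transformation is: heavily blurred.

Shape edges and outlines are uniformly softened across the whole image.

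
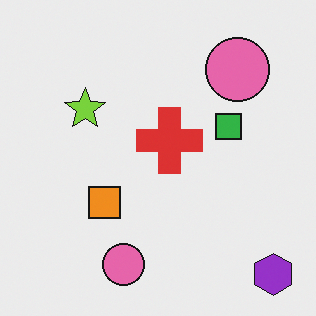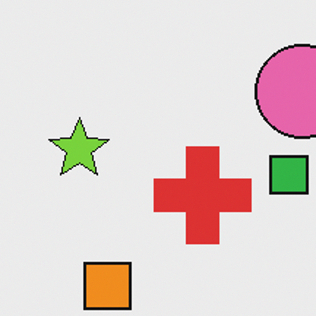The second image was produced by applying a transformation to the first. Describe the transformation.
The second image is the first cropped to a modestly smaller region and rescaled.

The visible shapes are larger and the field of view is narrower; shapes near the original edges may be partly or wholly outside the frame — a crop-and-rescale.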